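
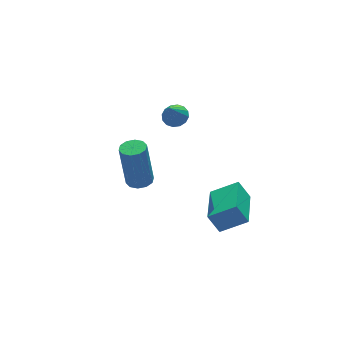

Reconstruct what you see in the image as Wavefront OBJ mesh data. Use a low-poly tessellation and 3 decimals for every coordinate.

v 1.37 4.002 -1.315
v 1.825 3.586 -1.253
v 0.85 3.598 -0.205
v 1.933 3.85 -1.107
v 1.891 4.154 -1.015
v 1.709 4.418 -1.004
v 1.436 4.571 -1.077
v 1.145 4.571 -1.213
v 0.914 4.419 -1.376
v 0.806 4.155 -1.523
v 0.848 3.85 -1.614
v 1.031 3.586 -1.625
v 1.304 3.433 -1.553
v 1.594 3.433 -1.417
v -0.107 -1.657 -2.88
v 0.977 -2.201 -2.18
v 0.974 0.065 -3.216
v 2.058 -0.479 -2.516
v 0.262 -2.061 -3.764
v 1.346 -2.605 -3.064
v 1.343 -0.339 -4.1
v 2.427 -0.883 -3.4
v -2.091 0.676 -1.457
v -1.524 0.871 -1.442
v -1.681 1.159 0.673
v -2.249 0.964 0.657
v -1.744 1.164 -1.498
v -1.902 1.452 0.617
v -2.097 1.27 -1.539
v -2.255 1.559 0.576
v -2.448 1.15 -1.548
v -2.605 1.438 0.566
v -2.662 0.848 -1.523
v -2.82 1.137 0.591
v -2.659 0.481 -1.473
v -2.816 0.769 0.642
v -2.438 0.188 -1.417
v -2.596 0.476 0.698
v -2.085 0.081 -1.376
v -2.243 0.37 0.739
v -1.735 0.202 -1.366
v -1.892 0.49 0.748
v -1.52 0.503 -1.391
v -1.678 0.792 0.723
f 2 1 4
f 2 4 3
f 4 1 5
f 4 5 3
f 5 1 6
f 5 6 3
f 6 1 7
f 6 7 3
f 7 1 8
f 7 8 3
f 8 1 9
f 8 9 3
f 9 1 10
f 9 10 3
f 10 1 11
f 10 11 3
f 11 1 12
f 11 12 3
f 12 1 13
f 12 13 3
f 13 1 14
f 13 14 3
f 14 1 2
f 14 2 3
f 16 18 15
f 19 16 15
f 15 18 17
f 17 19 15
f 16 22 18
f 20 16 19
f 20 22 16
f 18 22 17
f 21 19 17
f 17 22 21
f 21 20 19
f 22 20 21
f 24 23 27
f 24 27 25
f 25 27 28
f 25 28 26
f 27 23 29
f 27 29 28
f 28 29 30
f 28 30 26
f 29 23 31
f 29 31 30
f 30 31 32
f 30 32 26
f 31 23 33
f 31 33 32
f 32 33 34
f 32 34 26
f 33 23 35
f 33 35 34
f 34 35 36
f 34 36 26
f 35 23 37
f 35 37 36
f 36 37 38
f 36 38 26
f 37 23 39
f 37 39 38
f 38 39 40
f 38 40 26
f 39 23 41
f 39 41 40
f 40 41 42
f 40 42 26
f 41 23 43
f 41 43 42
f 42 43 44
f 42 44 26
f 43 23 24
f 43 24 44
f 44 24 25
f 44 25 26



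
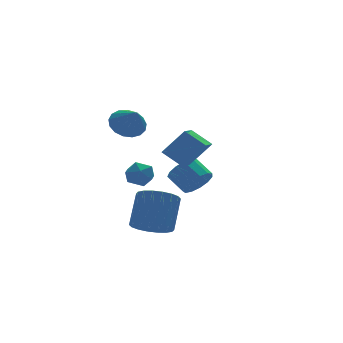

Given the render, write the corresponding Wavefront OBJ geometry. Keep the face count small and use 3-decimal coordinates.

v -2.302 1.259 2.034
v -1.918 0.691 1.436
v -2.238 0.281 3.006
v -1.579 0.894 1.619
v -1.406 1.181 1.897
v -1.438 1.486 2.206
v -1.668 1.739 2.476
v -2.043 1.882 2.645
v -2.478 1.882 2.674
v -2.872 1.74 2.556
v -3.136 1.487 2.319
v -3.209 1.182 2.017
v -3.074 0.895 1.719
v -2.762 0.691 1.493
v -2.345 0.617 1.391
v 1.98 2.94 -2.999
v 2.371 3.511 -3.573
v 1.992 4.452 -2.895
v 1.6 3.88 -2.321
v 1.898 3.442 -3.741
v 1.519 4.382 -3.064
v 1.451 3.212 -3.674
v 1.071 4.153 -2.996
v 1.171 2.897 -3.392
v 0.792 3.838 -2.714
v 1.149 2.595 -2.985
v 0.769 3.536 -2.308
v 1.39 2.402 -2.583
v 1.01 3.343 -1.905
v 1.818 2.38 -2.313
v 1.439 3.321 -1.635
v 2.298 2.536 -2.26
v 1.918 3.477 -1.582
v 2.677 2.82 -2.442
v 2.297 3.761 -1.764
v 2.834 3.142 -2.801
v 2.455 4.082 -2.123
v 2.72 3.399 -3.222
v 2.341 4.34 -2.545
v -1.879 -0.462 -3.939
v -1.345 0.126 -4.595
v -0.588 1.09 -3.117
v -1.121 0.502 -2.461
v -1.737 0.358 -4.546
v -0.98 1.322 -3.068
v -2.157 0.428 -4.376
v -1.4 1.392 -2.898
v -2.522 0.322 -4.12
v -1.765 1.285 -2.642
v -2.76 0.06 -3.828
v -2.002 1.024 -2.35
v -2.823 -0.305 -3.558
v -2.065 0.659 -2.08
v -2.698 -0.701 -3.363
v -1.941 0.263 -1.885
v -2.412 -1.05 -3.283
v -1.655 -0.086 -1.805
v -2.02 -1.282 -3.332
v -1.263 -0.318 -1.854
v -1.6 -1.352 -3.502
v -0.843 -0.388 -2.024
v -1.235 -1.245 -3.758
v -0.478 -0.282 -2.28
v -0.998 -0.984 -4.05
v -0.24 -0.02 -2.572
v -0.935 -0.619 -4.32
v -0.177 0.345 -2.842
v -1.059 -0.223 -4.515
v -0.302 0.741 -3.037
v -1.477 -2.964 0.689
v -2.144 -2.225 1.394
v -0.543 -1.646 0.191
v -1.21 -0.907 0.896
v -0.49 -3.213 1.884
v -1.157 -2.474 2.589
v 0.444 -1.895 1.386
v -0.223 -1.156 2.091
v -2.466 0.895 -0.67
v -1.948 0.804 -1.244
v -2.352 -0.324 -0.376
v -1.834 -0.415 -0.95
v -1.648 0.003 -0.321
v -1.718 0.757 -0.503
v -2.582 -0.277 -1.117
v -2.652 0.477 -1.299
v -2.02 0.08 -1.521
v -1.443 0.253 -1.028
v -2.857 0.227 -0.592
v -2.28 0.4 -0.099
f 2 1 4
f 2 4 3
f 4 1 5
f 4 5 3
f 5 1 6
f 5 6 3
f 6 1 7
f 6 7 3
f 7 1 8
f 7 8 3
f 8 1 9
f 8 9 3
f 9 1 10
f 9 10 3
f 10 1 11
f 10 11 3
f 11 1 12
f 11 12 3
f 12 1 13
f 12 13 3
f 13 1 14
f 13 14 3
f 14 1 15
f 14 15 3
f 15 1 2
f 15 2 3
f 17 16 20
f 17 20 18
f 18 20 21
f 18 21 19
f 20 16 22
f 20 22 21
f 21 22 23
f 21 23 19
f 22 16 24
f 22 24 23
f 23 24 25
f 23 25 19
f 24 16 26
f 24 26 25
f 25 26 27
f 25 27 19
f 26 16 28
f 26 28 27
f 27 28 29
f 27 29 19
f 28 16 30
f 28 30 29
f 29 30 31
f 29 31 19
f 30 16 32
f 30 32 31
f 31 32 33
f 31 33 19
f 32 16 34
f 32 34 33
f 33 34 35
f 33 35 19
f 34 16 36
f 34 36 35
f 35 36 37
f 35 37 19
f 36 16 38
f 36 38 37
f 37 38 39
f 37 39 19
f 38 16 17
f 38 17 39
f 39 17 18
f 39 18 19
f 41 40 44
f 41 44 42
f 42 44 45
f 42 45 43
f 44 40 46
f 44 46 45
f 45 46 47
f 45 47 43
f 46 40 48
f 46 48 47
f 47 48 49
f 47 49 43
f 48 40 50
f 48 50 49
f 49 50 51
f 49 51 43
f 50 40 52
f 50 52 51
f 51 52 53
f 51 53 43
f 52 40 54
f 52 54 53
f 53 54 55
f 53 55 43
f 54 40 56
f 54 56 55
f 55 56 57
f 55 57 43
f 56 40 58
f 56 58 57
f 57 58 59
f 57 59 43
f 58 40 60
f 58 60 59
f 59 60 61
f 59 61 43
f 60 40 62
f 60 62 61
f 61 62 63
f 61 63 43
f 62 40 64
f 62 64 63
f 63 64 65
f 63 65 43
f 64 40 66
f 64 66 65
f 65 66 67
f 65 67 43
f 66 40 68
f 66 68 67
f 67 68 69
f 67 69 43
f 68 40 41
f 68 41 69
f 69 41 42
f 69 42 43
f 71 73 70
f 74 71 70
f 70 73 72
f 72 74 70
f 71 77 73
f 75 71 74
f 75 77 71
f 73 77 72
f 76 74 72
f 72 77 76
f 76 75 74
f 77 75 76
f 78 89 83
f 78 83 79
f 78 79 85
f 78 85 88
f 78 88 89
f 79 83 87
f 83 89 82
f 89 88 80
f 88 85 84
f 85 79 86
f 81 87 82
f 81 82 80
f 81 80 84
f 81 84 86
f 81 86 87
f 82 87 83
f 80 82 89
f 84 80 88
f 86 84 85
f 87 86 79



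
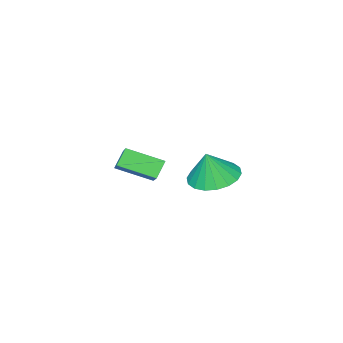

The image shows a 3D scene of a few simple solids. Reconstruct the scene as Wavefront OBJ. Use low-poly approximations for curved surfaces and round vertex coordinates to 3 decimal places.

v 1.249 -1.19 1.731
v 2.158 -2.445 2.325
v 2.099 -0.169 2.587
v 3.008 -1.425 3.181
v 1.832 -1.095 1.039
v 2.741 -2.351 1.633
v 2.682 -0.075 1.895
v 3.591 -1.33 2.489
v 2.665 2.91 3.165
v 3.341 3.696 2.997
v 3.055 2.85 4.455
v 2.952 3.92 3.125
v 2.505 3.944 3.261
v 2.09 3.763 3.378
v 1.789 3.413 3.453
v 1.662 2.964 3.47
v 1.733 2.504 3.427
v 1.989 2.125 3.332
v 2.378 1.901 3.204
v 2.825 1.877 3.068
v 3.24 2.058 2.951
v 3.541 2.408 2.876
v 3.668 2.857 2.859
v 3.597 3.317 2.902
f 2 4 1
f 5 2 1
f 1 4 3
f 3 5 1
f 2 8 4
f 6 2 5
f 6 8 2
f 4 8 3
f 7 5 3
f 3 8 7
f 7 6 5
f 8 6 7
f 10 9 12
f 10 12 11
f 12 9 13
f 12 13 11
f 13 9 14
f 13 14 11
f 14 9 15
f 14 15 11
f 15 9 16
f 15 16 11
f 16 9 17
f 16 17 11
f 17 9 18
f 17 18 11
f 18 9 19
f 18 19 11
f 19 9 20
f 19 20 11
f 20 9 21
f 20 21 11
f 21 9 22
f 21 22 11
f 22 9 23
f 22 23 11
f 23 9 24
f 23 24 11
f 24 9 10
f 24 10 11



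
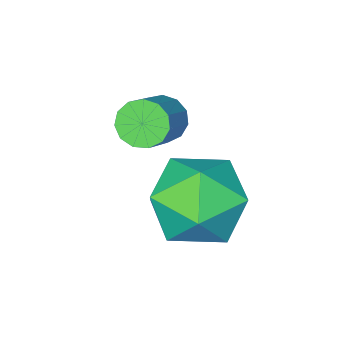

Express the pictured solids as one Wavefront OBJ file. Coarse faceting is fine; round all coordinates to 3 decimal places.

v -1.567 0.417 -2.333
v -0.571 -0.34 -2.298
v -2.509 -0.76 -0.982
v -1.513 -1.517 -0.947
v -1.439 -0.363 -0.469
v -0.857 0.364 -1.304
v -2.223 -1.464 -1.976
v -1.641 -0.737 -2.811
v -0.977 -1.503 -2.077
v -0.492 -0.822 -1.146
v -2.588 -0.278 -2.134
v -2.103 0.403 -1.203
v -2.026 -2.557 -0.651
v -1.59 -2.744 -1.05
v -0.718 -2.209 -0.349
v -1.154 -2.023 0.051
v -1.695 -2.43 -1.159
v -0.824 -1.895 -0.458
v -1.905 -2.156 -1.107
v -1.034 -1.621 -0.406
v -2.154 -2.009 -0.91
v -1.282 -1.474 -0.209
v -2.362 -2.037 -0.63
v -1.49 -1.502 0.071
v -2.463 -2.23 -0.357
v -1.591 -1.695 0.344
v -2.425 -2.527 -0.177
v -1.554 -1.992 0.524
v -2.261 -2.834 -0.148
v -1.389 -2.299 0.553
v -2.022 -3.053 -0.278
v -1.15 -2.518 0.423
v -1.784 -3.115 -0.526
v -0.912 -2.58 0.175
v -1.623 -3 -0.814
v -0.751 -2.465 -0.113
f 1 12 6
f 1 6 2
f 1 2 8
f 1 8 11
f 1 11 12
f 2 6 10
f 6 12 5
f 12 11 3
f 11 8 7
f 8 2 9
f 4 10 5
f 4 5 3
f 4 3 7
f 4 7 9
f 4 9 10
f 5 10 6
f 3 5 12
f 7 3 11
f 9 7 8
f 10 9 2
f 14 13 17
f 14 17 15
f 15 17 18
f 15 18 16
f 17 13 19
f 17 19 18
f 18 19 20
f 18 20 16
f 19 13 21
f 19 21 20
f 20 21 22
f 20 22 16
f 21 13 23
f 21 23 22
f 22 23 24
f 22 24 16
f 23 13 25
f 23 25 24
f 24 25 26
f 24 26 16
f 25 13 27
f 25 27 26
f 26 27 28
f 26 28 16
f 27 13 29
f 27 29 28
f 28 29 30
f 28 30 16
f 29 13 31
f 29 31 30
f 30 31 32
f 30 32 16
f 31 13 33
f 31 33 32
f 32 33 34
f 32 34 16
f 33 13 35
f 33 35 34
f 34 35 36
f 34 36 16
f 35 13 14
f 35 14 36
f 36 14 15
f 36 15 16



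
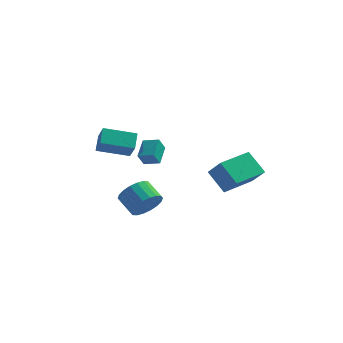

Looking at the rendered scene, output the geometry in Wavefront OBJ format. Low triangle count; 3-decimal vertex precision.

v 2.304 2.083 -4.609
v 3.034 1.503 -3.578
v 1.357 2.725 -3.579
v 2.087 2.145 -2.547
v 3.493 3.715 -4.533
v 4.223 3.135 -3.501
v 2.546 4.357 -3.502
v 3.276 3.777 -2.471
v -0.91 -1.552 -3.887
v -0.406 -1.617 -3.108
v -1.207 -0.932 -2.534
v -1.71 -0.868 -3.313
v -0.249 -1.28 -3.291
v -1.05 -0.595 -2.717
v -0.224 -0.997 -3.593
v -1.025 -0.313 -3.018
v -0.334 -0.824 -3.952
v -1.135 -0.14 -3.378
v -0.558 -0.796 -4.299
v -1.359 -0.111 -3.724
v -0.852 -0.917 -4.564
v -1.653 -0.233 -3.99
v -1.157 -1.164 -4.695
v -1.958 -0.48 -4.121
v -1.413 -1.488 -4.666
v -2.214 -0.803 -4.092
v -1.57 -1.825 -4.483
v -2.371 -1.14 -3.909
v -1.595 -2.107 -4.182
v -2.396 -1.423 -3.607
v -1.485 -2.28 -3.822
v -2.286 -1.596 -3.248
v -1.261 -2.309 -3.476
v -2.062 -1.624 -2.901
v -0.967 -2.187 -3.21
v -1.768 -1.503 -2.636
v -0.662 -1.94 -3.079
v -1.463 -1.256 -2.505
v -1.931 2.548 -3.238
v -2.179 2.197 -2.493
v -1.892 3.682 -2.691
v -2.14 3.331 -1.946
v -1.06 2.409 -3.014
v -1.308 2.058 -2.269
v -1.021 3.543 -2.467
v -1.269 3.192 -1.722
v -4.09 1.116 -1.739
v -4.143 1.96 -1.117
v -2.426 1.539 -2.172
v -2.48 2.383 -1.549
v -3.68 0.457 -0.811
v -3.734 1.301 -0.188
v -2.017 0.88 -1.243
v -2.07 1.724 -0.621
f 2 4 1
f 5 2 1
f 1 4 3
f 3 5 1
f 2 8 4
f 6 2 5
f 6 8 2
f 4 8 3
f 7 5 3
f 3 8 7
f 7 6 5
f 8 6 7
f 10 9 13
f 10 13 11
f 11 13 14
f 11 14 12
f 13 9 15
f 13 15 14
f 14 15 16
f 14 16 12
f 15 9 17
f 15 17 16
f 16 17 18
f 16 18 12
f 17 9 19
f 17 19 18
f 18 19 20
f 18 20 12
f 19 9 21
f 19 21 20
f 20 21 22
f 20 22 12
f 21 9 23
f 21 23 22
f 22 23 24
f 22 24 12
f 23 9 25
f 23 25 24
f 24 25 26
f 24 26 12
f 25 9 27
f 25 27 26
f 26 27 28
f 26 28 12
f 27 9 29
f 27 29 28
f 28 29 30
f 28 30 12
f 29 9 31
f 29 31 30
f 30 31 32
f 30 32 12
f 31 9 33
f 31 33 32
f 32 33 34
f 32 34 12
f 33 9 35
f 33 35 34
f 34 35 36
f 34 36 12
f 35 9 37
f 35 37 36
f 36 37 38
f 36 38 12
f 37 9 10
f 37 10 38
f 38 10 11
f 38 11 12
f 40 42 39
f 43 40 39
f 39 42 41
f 41 43 39
f 40 46 42
f 44 40 43
f 44 46 40
f 42 46 41
f 45 43 41
f 41 46 45
f 45 44 43
f 46 44 45
f 48 50 47
f 51 48 47
f 47 50 49
f 49 51 47
f 48 54 50
f 52 48 51
f 52 54 48
f 50 54 49
f 53 51 49
f 49 54 53
f 53 52 51
f 54 52 53



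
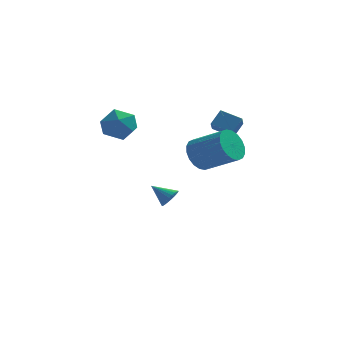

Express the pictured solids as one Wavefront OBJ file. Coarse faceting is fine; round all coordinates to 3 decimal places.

v 3.696 -0.617 1.629
v 3.717 -1.471 2.256
v 2.661 -0.351 2.026
v 2.682 -1.205 2.653
v 4.098 -0.095 2.327
v 4.119 -0.949 2.954
v 3.063 0.171 2.724
v 3.084 -0.683 3.351
v 2.277 -2.388 1.12
v 2.818 -2.012 0.449
v 4.404 -2.615 1.39
v 3.863 -2.992 2.06
v 2.776 -1.698 0.722
v 4.361 -2.301 1.663
v 2.635 -1.52 1.074
v 4.22 -2.124 2.014
v 2.423 -1.515 1.434
v 4.009 -2.118 2.375
v 2.182 -1.682 1.733
v 3.768 -2.286 2.673
v 1.96 -1.99 1.91
v 3.546 -2.593 2.85
v 1.801 -2.376 1.93
v 3.387 -2.979 2.871
v 1.736 -2.765 1.79
v 3.322 -3.368 2.731
v 1.779 -3.079 1.517
v 3.364 -3.682 2.458
v 1.92 -3.256 1.166
v 3.505 -3.86 2.106
v 2.131 -3.262 0.805
v 3.717 -3.865 1.746
v 2.372 -3.094 0.507
v 3.958 -3.698 1.447
v 2.594 -2.787 0.33
v 4.18 -3.39 1.27
v 2.753 -2.401 0.309
v 4.339 -3.004 1.25
v -2.471 -0.058 2.386
v -1.515 0.24 2.582
v -1.905 -1.5 1.818
v -0.949 -1.202 2.014
v -1.591 -1.396 2.783
v -1.94 -0.504 3.134
v -1.48 -0.756 1.266
v -1.829 0.136 1.617
v -0.903 -0.191 1.89
v -0.971 -0.587 2.827
v -2.449 -0.673 1.573
v -2.517 -1.069 2.51
v 0.277 2.887 -4.071
v 0.555 2.655 -3.556
v -0.717 3.213 -3.389
v 0.634 2.887 -3.552
v 0.659 3.12 -3.627
v 0.625 3.317 -3.77
v 0.539 3.449 -3.959
v 0.413 3.495 -4.165
v 0.266 3.448 -4.357
v 0.121 3.316 -4.505
v -0 3.119 -4.587
v -0.079 2.886 -4.591
v -0.104 2.653 -4.515
v -0.07 2.456 -4.372
v 0.016 2.325 -4.183
v 0.142 2.279 -3.978
v 0.289 2.325 -3.786
v 0.434 2.457 -3.638
f 2 4 1
f 5 2 1
f 1 4 3
f 3 5 1
f 2 8 4
f 6 2 5
f 6 8 2
f 4 8 3
f 7 5 3
f 3 8 7
f 7 6 5
f 8 6 7
f 10 9 13
f 10 13 11
f 11 13 14
f 11 14 12
f 13 9 15
f 13 15 14
f 14 15 16
f 14 16 12
f 15 9 17
f 15 17 16
f 16 17 18
f 16 18 12
f 17 9 19
f 17 19 18
f 18 19 20
f 18 20 12
f 19 9 21
f 19 21 20
f 20 21 22
f 20 22 12
f 21 9 23
f 21 23 22
f 22 23 24
f 22 24 12
f 23 9 25
f 23 25 24
f 24 25 26
f 24 26 12
f 25 9 27
f 25 27 26
f 26 27 28
f 26 28 12
f 27 9 29
f 27 29 28
f 28 29 30
f 28 30 12
f 29 9 31
f 29 31 30
f 30 31 32
f 30 32 12
f 31 9 33
f 31 33 32
f 32 33 34
f 32 34 12
f 33 9 35
f 33 35 34
f 34 35 36
f 34 36 12
f 35 9 37
f 35 37 36
f 36 37 38
f 36 38 12
f 37 9 10
f 37 10 38
f 38 10 11
f 38 11 12
f 39 50 44
f 39 44 40
f 39 40 46
f 39 46 49
f 39 49 50
f 40 44 48
f 44 50 43
f 50 49 41
f 49 46 45
f 46 40 47
f 42 48 43
f 42 43 41
f 42 41 45
f 42 45 47
f 42 47 48
f 43 48 44
f 41 43 50
f 45 41 49
f 47 45 46
f 48 47 40
f 52 51 54
f 52 54 53
f 54 51 55
f 54 55 53
f 55 51 56
f 55 56 53
f 56 51 57
f 56 57 53
f 57 51 58
f 57 58 53
f 58 51 59
f 58 59 53
f 59 51 60
f 59 60 53
f 60 51 61
f 60 61 53
f 61 51 62
f 61 62 53
f 62 51 63
f 62 63 53
f 63 51 64
f 63 64 53
f 64 51 65
f 64 65 53
f 65 51 66
f 65 66 53
f 66 51 67
f 66 67 53
f 67 51 68
f 67 68 53
f 68 51 52
f 68 52 53



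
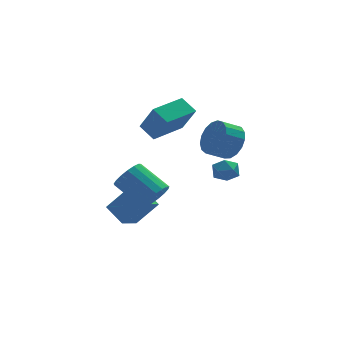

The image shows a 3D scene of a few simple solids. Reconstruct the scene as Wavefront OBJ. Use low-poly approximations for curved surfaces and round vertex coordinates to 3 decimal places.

v -2.288 -1.989 -2.417
v -2.759 -0.985 -1.84
v -3.297 -1.768 -3.626
v -3.769 -0.765 -3.048
v -1.411 -1.235 -3.012
v -1.883 -0.232 -2.434
v -2.421 -1.015 -4.22
v -2.892 -0.011 -3.643
v -2.153 -3.292 -1.234
v -1.578 -2.706 -1.414
v -2.533 -1.481 -0.465
v -3.107 -2.068 -0.286
v -1.842 -2.678 -1.716
v -2.797 -1.453 -0.767
v -2.177 -2.79 -1.907
v -3.132 -1.566 -0.959
v -2.506 -3.018 -1.945
v -3.461 -1.793 -0.996
v -2.755 -3.308 -1.82
v -3.71 -2.084 -0.871
v -2.865 -3.595 -1.56
v -3.82 -2.37 -0.612
v -2.812 -3.813 -1.226
v -3.767 -2.588 -0.278
v -2.608 -3.911 -0.894
v -3.563 -2.686 0.054
v -2.3 -3.867 -0.64
v -3.255 -2.643 0.309
v -1.957 -3.692 -0.522
v -2.912 -2.467 0.427
v -1.66 -3.425 -0.567
v -2.615 -2.201 0.382
v -1.476 -3.128 -0.765
v -2.431 -1.903 0.184
v -1.446 -2.869 -1.07
v -2.401 -1.644 -0.122
v -1.137 2.837 -0.005
v -0.701 2.072 1.448
v 0.586 3.832 0.001
v 1.022 3.067 1.455
v -0.682 2.053 -0.555
v -0.246 1.288 0.899
v 1.041 3.048 -0.548
v 1.477 2.283 0.905
v 1.535 -1.846 -0.264
v 1.901 -2.063 -0.838
v 0.879 -2.797 -0.322
v 1.245 -3.014 -0.896
v 1.561 -3.002 -0.255
v 1.966 -2.414 -0.219
v 0.814 -2.446 -0.941
v 1.219 -1.858 -0.905
v 1.456 -2.434 -1.257
v 1.917 -2.778 -0.833
v 0.863 -2.082 -0.327
v 1.324 -2.426 0.097
v 2.877 1.121 -0.83
v 3.274 1.663 -0.05
v 2.319 1.582 0.491
v 1.923 1.039 -0.29
v 3.077 2.006 -0.345
v 2.123 1.925 0.196
v 2.835 2.147 -0.75
v 1.881 2.065 -0.21
v 2.603 2.052 -1.175
v 1.649 1.971 -0.634
v 2.433 1.744 -1.52
v 1.479 1.662 -0.979
v 2.365 1.293 -1.708
v 1.411 1.212 -1.167
v 2.415 0.802 -1.694
v 1.46 0.721 -1.153
v 2.57 0.385 -1.483
v 1.616 0.304 -0.942
v 2.796 0.136 -1.122
v 1.841 0.055 -0.581
v 3.04 0.113 -0.694
v 2.086 0.032 -0.153
v 3.247 0.32 -0.298
v 2.293 0.239 0.243
v 3.369 0.711 -0.024
v 2.415 0.63 0.517
v 3.379 1.196 0.066
v 2.425 1.115 0.607
f 2 4 1
f 5 2 1
f 1 4 3
f 3 5 1
f 2 8 4
f 6 2 5
f 6 8 2
f 4 8 3
f 7 5 3
f 3 8 7
f 7 6 5
f 8 6 7
f 10 9 13
f 10 13 11
f 11 13 14
f 11 14 12
f 13 9 15
f 13 15 14
f 14 15 16
f 14 16 12
f 15 9 17
f 15 17 16
f 16 17 18
f 16 18 12
f 17 9 19
f 17 19 18
f 18 19 20
f 18 20 12
f 19 9 21
f 19 21 20
f 20 21 22
f 20 22 12
f 21 9 23
f 21 23 22
f 22 23 24
f 22 24 12
f 23 9 25
f 23 25 24
f 24 25 26
f 24 26 12
f 25 9 27
f 25 27 26
f 26 27 28
f 26 28 12
f 27 9 29
f 27 29 28
f 28 29 30
f 28 30 12
f 29 9 31
f 29 31 30
f 30 31 32
f 30 32 12
f 31 9 33
f 31 33 32
f 32 33 34
f 32 34 12
f 33 9 35
f 33 35 34
f 34 35 36
f 34 36 12
f 35 9 10
f 35 10 36
f 36 10 11
f 36 11 12
f 38 40 37
f 41 38 37
f 37 40 39
f 39 41 37
f 38 44 40
f 42 38 41
f 42 44 38
f 40 44 39
f 43 41 39
f 39 44 43
f 43 42 41
f 44 42 43
f 45 56 50
f 45 50 46
f 45 46 52
f 45 52 55
f 45 55 56
f 46 50 54
f 50 56 49
f 56 55 47
f 55 52 51
f 52 46 53
f 48 54 49
f 48 49 47
f 48 47 51
f 48 51 53
f 48 53 54
f 49 54 50
f 47 49 56
f 51 47 55
f 53 51 52
f 54 53 46
f 58 57 61
f 58 61 59
f 59 61 62
f 59 62 60
f 61 57 63
f 61 63 62
f 62 63 64
f 62 64 60
f 63 57 65
f 63 65 64
f 64 65 66
f 64 66 60
f 65 57 67
f 65 67 66
f 66 67 68
f 66 68 60
f 67 57 69
f 67 69 68
f 68 69 70
f 68 70 60
f 69 57 71
f 69 71 70
f 70 71 72
f 70 72 60
f 71 57 73
f 71 73 72
f 72 73 74
f 72 74 60
f 73 57 75
f 73 75 74
f 74 75 76
f 74 76 60
f 75 57 77
f 75 77 76
f 76 77 78
f 76 78 60
f 77 57 79
f 77 79 78
f 78 79 80
f 78 80 60
f 79 57 81
f 79 81 80
f 80 81 82
f 80 82 60
f 81 57 83
f 81 83 82
f 82 83 84
f 82 84 60
f 83 57 58
f 83 58 84
f 84 58 59
f 84 59 60



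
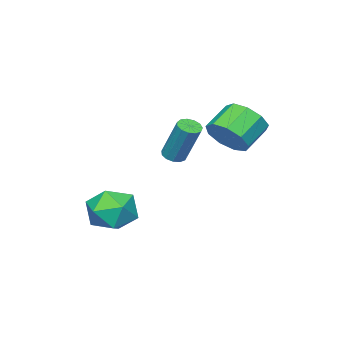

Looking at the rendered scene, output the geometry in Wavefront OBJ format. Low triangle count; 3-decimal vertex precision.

v 2.515 -3.32 0.403
v 3.556 -2.917 0.194
v 2.804 -4.683 -0.794
v 3.845 -4.28 -1.003
v 3.607 -4.744 0.006
v 3.429 -3.901 0.746
v 2.931 -3.699 -1.346
v 2.753 -2.856 -0.606
v 3.813 -3.151 -0.887
v 4.231 -3.796 -0.051
v 2.129 -3.804 -0.549
v 2.547 -4.449 0.287
v 0.611 -2.914 2.044
v 1.07 -3.126 2.112
v 1.227 -2.218 3.865
v 0.769 -2.006 3.796
v 1.116 -2.876 1.979
v 1.273 -1.968 3.731
v 1.001 -2.637 1.866
v 1.159 -1.73 3.618
v 0.763 -2.487 1.809
v 0.92 -1.58 3.562
v 0.477 -2.472 1.827
v 0.634 -1.565 3.58
v 0.233 -2.597 1.914
v 0.39 -1.69 3.667
v 0.11 -2.823 2.042
v 0.267 -1.916 3.795
v 0.145 -3.078 2.17
v 0.303 -2.17 3.923
v 0.329 -3.28 2.259
v 0.486 -2.373 4.011
v 0.603 -3.366 2.279
v 0.76 -2.459 4.031
v 0.879 -3.309 2.224
v 1.036 -2.401 3.977
v -0.399 -1.148 3.066
v 0.132 -1.405 3.861
v -1.01 -1.329 4.649
v -1.541 -1.072 3.854
v 0.13 -0.732 3.792
v -1.012 -0.655 4.58
v -0.12 -0.253 3.383
v -1.262 -0.177 4.172
v -0.5 -0.193 2.826
v -1.643 -0.117 3.615
v -0.833 -0.58 2.381
v -1.976 -0.504 3.17
v -0.963 -1.233 2.257
v -2.105 -1.157 3.045
v -0.829 -1.846 2.511
v -1.971 -1.77 3.299
v -0.493 -2.133 3.024
v -1.636 -2.057 3.813
v -0.114 -1.959 3.558
v -1.256 -1.882 4.346
f 1 12 6
f 1 6 2
f 1 2 8
f 1 8 11
f 1 11 12
f 2 6 10
f 6 12 5
f 12 11 3
f 11 8 7
f 8 2 9
f 4 10 5
f 4 5 3
f 4 3 7
f 4 7 9
f 4 9 10
f 5 10 6
f 3 5 12
f 7 3 11
f 9 7 8
f 10 9 2
f 14 13 17
f 14 17 15
f 15 17 18
f 15 18 16
f 17 13 19
f 17 19 18
f 18 19 20
f 18 20 16
f 19 13 21
f 19 21 20
f 20 21 22
f 20 22 16
f 21 13 23
f 21 23 22
f 22 23 24
f 22 24 16
f 23 13 25
f 23 25 24
f 24 25 26
f 24 26 16
f 25 13 27
f 25 27 26
f 26 27 28
f 26 28 16
f 27 13 29
f 27 29 28
f 28 29 30
f 28 30 16
f 29 13 31
f 29 31 30
f 30 31 32
f 30 32 16
f 31 13 33
f 31 33 32
f 32 33 34
f 32 34 16
f 33 13 35
f 33 35 34
f 34 35 36
f 34 36 16
f 35 13 14
f 35 14 36
f 36 14 15
f 36 15 16
f 38 37 41
f 38 41 39
f 39 41 42
f 39 42 40
f 41 37 43
f 41 43 42
f 42 43 44
f 42 44 40
f 43 37 45
f 43 45 44
f 44 45 46
f 44 46 40
f 45 37 47
f 45 47 46
f 46 47 48
f 46 48 40
f 47 37 49
f 47 49 48
f 48 49 50
f 48 50 40
f 49 37 51
f 49 51 50
f 50 51 52
f 50 52 40
f 51 37 53
f 51 53 52
f 52 53 54
f 52 54 40
f 53 37 55
f 53 55 54
f 54 55 56
f 54 56 40
f 55 37 38
f 55 38 56
f 56 38 39
f 56 39 40



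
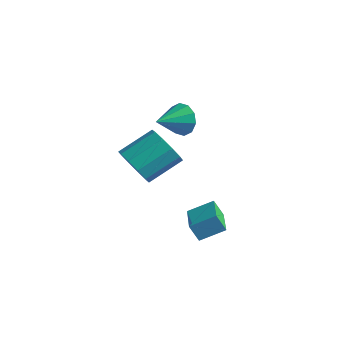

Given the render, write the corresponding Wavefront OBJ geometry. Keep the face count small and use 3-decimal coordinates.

v -0.613 -0.115 -1.201
v 0.126 -0.006 -1.789
v 0.591 1.383 -0.947
v -0.147 1.275 -0.359
v -0.331 0.285 -2.016
v 0.134 1.674 -1.174
v -0.896 0.423 -1.931
v -0.43 1.812 -1.09
v -1.352 0.356 -1.568
v -0.886 1.745 -0.726
v -1.526 0.109 -1.065
v -1.06 1.498 -0.223
v -1.351 -0.223 -0.613
v -0.886 1.166 0.229
v -0.894 -0.514 -0.386
v -0.429 0.875 0.456
v -0.33 -0.652 -0.47
v 0.136 0.737 0.371
v 0.126 -0.585 -0.834
v 0.592 0.804 0.008
v 0.3 -0.338 -1.337
v 0.766 1.051 -0.495
v 0.94 0.969 1.734
v 1.29 0.74 1.076
v 0.84 -0.309 2.126
v 1.631 0.815 1.408
v 1.709 0.949 1.865
v 1.492 1.09 2.271
v 1.065 1.185 2.473
v 0.59 1.198 2.393
v 0.248 1.123 2.061
v 0.171 0.989 1.604
v 0.387 0.848 1.197
v 0.815 0.752 0.996
v 2.931 -0.095 -3.688
v 2.585 -0.288 -2.959
v 1.758 0.988 -3.959
v 1.412 0.796 -3.23
v 3.568 0.724 -3.17
v 3.222 0.532 -2.441
v 2.395 1.808 -3.441
v 2.049 1.615 -2.712
f 2 1 5
f 2 5 3
f 3 5 6
f 3 6 4
f 5 1 7
f 5 7 6
f 6 7 8
f 6 8 4
f 7 1 9
f 7 9 8
f 8 9 10
f 8 10 4
f 9 1 11
f 9 11 10
f 10 11 12
f 10 12 4
f 11 1 13
f 11 13 12
f 12 13 14
f 12 14 4
f 13 1 15
f 13 15 14
f 14 15 16
f 14 16 4
f 15 1 17
f 15 17 16
f 16 17 18
f 16 18 4
f 17 1 19
f 17 19 18
f 18 19 20
f 18 20 4
f 19 1 21
f 19 21 20
f 20 21 22
f 20 22 4
f 21 1 2
f 21 2 22
f 22 2 3
f 22 3 4
f 24 23 26
f 24 26 25
f 26 23 27
f 26 27 25
f 27 23 28
f 27 28 25
f 28 23 29
f 28 29 25
f 29 23 30
f 29 30 25
f 30 23 31
f 30 31 25
f 31 23 32
f 31 32 25
f 32 23 33
f 32 33 25
f 33 23 34
f 33 34 25
f 34 23 24
f 34 24 25
f 36 38 35
f 39 36 35
f 35 38 37
f 37 39 35
f 36 42 38
f 40 36 39
f 40 42 36
f 38 42 37
f 41 39 37
f 37 42 41
f 41 40 39
f 42 40 41



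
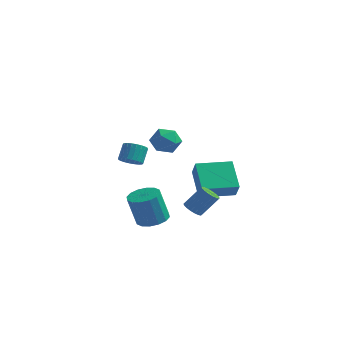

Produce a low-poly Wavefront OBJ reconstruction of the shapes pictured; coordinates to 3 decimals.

v 0.625 -0.327 1.121
v 1.355 -0.106 0.615
v 1.425 -1.354 1.825
v 2.155 -1.133 1.319
v 1.836 -0.545 1.944
v 1.342 0.089 1.508
v 1.438 -1.549 0.932
v 0.944 -0.915 0.496
v 1.857 -0.862 0.498
v 2.103 -0.241 1.124
v 0.677 -1.219 1.316
v 0.923 -0.598 1.942
v -0.687 -0.707 -0.711
v -0.034 -0.838 -0.57
v -0.081 -0.164 0.272
v -0.733 -0.033 0.131
v -0.011 -0.631 -0.734
v -0.058 0.043 0.108
v -0.091 -0.436 -0.895
v -0.138 0.239 -0.053
v -0.261 -0.282 -1.028
v -0.308 0.393 -0.186
v -0.496 -0.192 -1.113
v -0.543 0.482 -0.27
v -0.76 -0.181 -1.136
v -0.807 0.493 -0.294
v -1.013 -0.251 -1.095
v -1.06 0.424 -0.253
v -1.216 -0.389 -0.995
v -1.263 0.285 -0.153
v -1.339 -0.576 -0.852
v -1.386 0.098 -0.01
v -1.362 -0.783 -0.688
v -1.409 -0.109 0.154
v -1.282 -0.979 -0.527
v -1.329 -0.304 0.315
v -1.112 -1.133 -0.394
v -1.159 -0.458 0.448
v -0.877 -1.222 -0.31
v -0.924 -0.548 0.533
v -0.613 -1.233 -0.286
v -0.66 -0.559 0.556
v -0.36 -1.164 -0.327
v -0.407 -0.489 0.515
v -0.157 -1.025 -0.427
v -0.204 -0.351 0.415
v 1.581 2.89 -4.481
v 0.567 4.179 -3.284
v 3.199 4.197 -4.517
v 2.185 5.485 -3.32
v 2.035 2.355 -3.52
v 1.021 3.643 -2.323
v 3.653 3.661 -3.556
v 2.639 4.95 -2.359
v 1.377 -2.216 -3.861
v 2.247 -2.447 -3.723
v 1.872 -2.775 -1.92
v 1.003 -2.544 -2.059
v 2.229 -1.983 -3.642
v 1.854 -2.312 -1.839
v 1.984 -1.582 -3.62
v 1.609 -1.91 -1.817
v 1.576 -1.35 -3.662
v 1.201 -1.679 -1.86
v 1.115 -1.351 -3.758
v 0.74 -1.679 -1.956
v 0.724 -1.583 -3.882
v 0.349 -1.911 -2.079
v 0.508 -1.985 -4
v 0.133 -2.313 -2.197
v 0.526 -2.448 -4.081
v 0.151 -2.777 -2.278
v 0.771 -2.85 -4.103
v 0.396 -3.178 -2.3
v 1.179 -3.081 -4.06
v 0.804 -3.41 -2.258
v 1.64 -3.081 -3.964
v 1.265 -3.409 -2.162
v 2.031 -2.849 -3.841
v 1.656 -3.177 -2.038
v 2.063 1.122 -4.508
v 2.367 1.501 -4.893
v 3.141 2.077 -3.718
v 2.837 1.698 -3.332
v 2.146 1.651 -4.821
v 2.92 2.226 -3.646
v 1.909 1.695 -4.687
v 2.683 2.271 -3.512
v 1.703 1.627 -4.517
v 2.477 2.202 -3.342
v 1.568 1.458 -4.346
v 2.341 2.034 -3.171
v 1.531 1.223 -4.206
v 2.304 1.798 -3.031
v 1.599 0.968 -4.126
v 2.373 1.543 -2.951
v 1.759 0.743 -4.122
v 2.533 1.319 -2.947
v 1.98 0.594 -4.194
v 2.754 1.169 -3.019
v 2.217 0.549 -4.328
v 2.991 1.125 -3.153
v 2.423 0.618 -4.498
v 3.197 1.193 -3.323
v 2.559 0.786 -4.669
v 3.332 1.362 -3.494
v 2.596 1.022 -4.809
v 3.369 1.597 -3.634
v 2.527 1.277 -4.889
v 3.301 1.852 -3.714
f 1 12 6
f 1 6 2
f 1 2 8
f 1 8 11
f 1 11 12
f 2 6 10
f 6 12 5
f 12 11 3
f 11 8 7
f 8 2 9
f 4 10 5
f 4 5 3
f 4 3 7
f 4 7 9
f 4 9 10
f 5 10 6
f 3 5 12
f 7 3 11
f 9 7 8
f 10 9 2
f 14 13 17
f 14 17 15
f 15 17 18
f 15 18 16
f 17 13 19
f 17 19 18
f 18 19 20
f 18 20 16
f 19 13 21
f 19 21 20
f 20 21 22
f 20 22 16
f 21 13 23
f 21 23 22
f 22 23 24
f 22 24 16
f 23 13 25
f 23 25 24
f 24 25 26
f 24 26 16
f 25 13 27
f 25 27 26
f 26 27 28
f 26 28 16
f 27 13 29
f 27 29 28
f 28 29 30
f 28 30 16
f 29 13 31
f 29 31 30
f 30 31 32
f 30 32 16
f 31 13 33
f 31 33 32
f 32 33 34
f 32 34 16
f 33 13 35
f 33 35 34
f 34 35 36
f 34 36 16
f 35 13 37
f 35 37 36
f 36 37 38
f 36 38 16
f 37 13 39
f 37 39 38
f 38 39 40
f 38 40 16
f 39 13 41
f 39 41 40
f 40 41 42
f 40 42 16
f 41 13 43
f 41 43 42
f 42 43 44
f 42 44 16
f 43 13 45
f 43 45 44
f 44 45 46
f 44 46 16
f 45 13 14
f 45 14 46
f 46 14 15
f 46 15 16
f 48 50 47
f 51 48 47
f 47 50 49
f 49 51 47
f 48 54 50
f 52 48 51
f 52 54 48
f 50 54 49
f 53 51 49
f 49 54 53
f 53 52 51
f 54 52 53
f 56 55 59
f 56 59 57
f 57 59 60
f 57 60 58
f 59 55 61
f 59 61 60
f 60 61 62
f 60 62 58
f 61 55 63
f 61 63 62
f 62 63 64
f 62 64 58
f 63 55 65
f 63 65 64
f 64 65 66
f 64 66 58
f 65 55 67
f 65 67 66
f 66 67 68
f 66 68 58
f 67 55 69
f 67 69 68
f 68 69 70
f 68 70 58
f 69 55 71
f 69 71 70
f 70 71 72
f 70 72 58
f 71 55 73
f 71 73 72
f 72 73 74
f 72 74 58
f 73 55 75
f 73 75 74
f 74 75 76
f 74 76 58
f 75 55 77
f 75 77 76
f 76 77 78
f 76 78 58
f 77 55 79
f 77 79 78
f 78 79 80
f 78 80 58
f 79 55 56
f 79 56 80
f 80 56 57
f 80 57 58
f 82 81 85
f 82 85 83
f 83 85 86
f 83 86 84
f 85 81 87
f 85 87 86
f 86 87 88
f 86 88 84
f 87 81 89
f 87 89 88
f 88 89 90
f 88 90 84
f 89 81 91
f 89 91 90
f 90 91 92
f 90 92 84
f 91 81 93
f 91 93 92
f 92 93 94
f 92 94 84
f 93 81 95
f 93 95 94
f 94 95 96
f 94 96 84
f 95 81 97
f 95 97 96
f 96 97 98
f 96 98 84
f 97 81 99
f 97 99 98
f 98 99 100
f 98 100 84
f 99 81 101
f 99 101 100
f 100 101 102
f 100 102 84
f 101 81 103
f 101 103 102
f 102 103 104
f 102 104 84
f 103 81 105
f 103 105 104
f 104 105 106
f 104 106 84
f 105 81 107
f 105 107 106
f 106 107 108
f 106 108 84
f 107 81 109
f 107 109 108
f 108 109 110
f 108 110 84
f 109 81 82
f 109 82 110
f 110 82 83
f 110 83 84



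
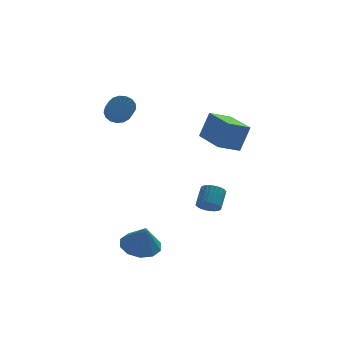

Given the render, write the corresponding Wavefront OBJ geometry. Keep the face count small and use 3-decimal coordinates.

v -1.648 3.989 2.196
v -1.376 4.391 2.755
v -1.3 3.053 3.682
v -1.572 2.651 3.124
v -1.726 4.405 2.803
v -1.651 3.067 3.731
v -2.059 4.324 2.713
v -1.983 2.985 3.64
v -2.297 4.166 2.504
v -2.222 2.827 3.431
v -2.387 3.967 2.225
v -2.311 2.629 3.152
v -2.307 3.774 1.939
v -2.232 2.435 2.866
v -2.077 3.63 1.712
v -2.001 2.291 2.639
v -1.748 3.568 1.596
v -1.672 2.229 2.523
v -1.396 3.603 1.618
v -1.32 2.264 2.545
v -1.102 3.726 1.772
v -1.026 2.388 2.699
v -0.933 3.91 2.023
v -0.857 2.571 2.951
v -0.928 4.112 2.314
v -0.852 2.773 3.242
v -1.088 4.285 2.578
v -1.012 2.947 3.505
v 2.529 -2.977 2.509
v 3.058 -2.757 3.949
v 1.893 -0.987 2.439
v 2.422 -0.768 3.879
v 3.658 -2.632 2.041
v 4.187 -2.413 3.481
v 3.022 -0.643 1.971
v 3.551 -0.423 3.411
v 2.414 -0.709 -2.648
v 2.76 -1.154 -2.304
v 3.132 -0.295 -1.568
v 2.786 0.149 -1.912
v 2.934 -1.079 -2.479
v 3.306 -0.221 -1.743
v 3.029 -0.948 -2.679
v 3.4 -0.09 -1.944
v 3.03 -0.781 -2.875
v 3.401 0.078 -2.14
v 2.937 -0.603 -3.036
v 3.309 0.256 -2.301
v 2.765 -0.441 -3.138
v 3.136 0.418 -2.403
v 2.539 -0.32 -3.166
v 2.911 0.539 -2.43
v 2.294 -0.258 -3.114
v 2.666 0.601 -2.379
v 2.068 -0.265 -2.992
v 2.44 0.594 -2.256
v 1.894 -0.339 -2.817
v 2.266 0.519 -2.081
v 1.8 -0.47 -2.616
v 2.171 0.388 -1.881
v 1.799 -0.638 -2.42
v 2.17 0.221 -1.685
v 1.891 -0.816 -2.259
v 2.263 0.043 -1.524
v 2.064 -0.978 -2.157
v 2.435 -0.119 -1.422
v 2.289 -1.099 -2.13
v 2.661 -0.24 -1.394
v 2.534 -1.161 -2.181
v 2.906 -0.302 -1.446
v -1.237 -2.995 -3.961
v -0.533 -2.238 -3.774
v -1.023 -3.545 -2.539
v -1.118 -2.016 -3.601
v -1.748 -2.168 -3.565
v -2.183 -2.636 -3.68
v -2.256 -3.241 -3.903
v -1.94 -3.752 -4.148
v -1.356 -3.974 -4.322
v -0.726 -3.822 -4.358
v -0.291 -3.354 -4.242
v -0.218 -2.749 -4.019
f 2 1 5
f 2 5 3
f 3 5 6
f 3 6 4
f 5 1 7
f 5 7 6
f 6 7 8
f 6 8 4
f 7 1 9
f 7 9 8
f 8 9 10
f 8 10 4
f 9 1 11
f 9 11 10
f 10 11 12
f 10 12 4
f 11 1 13
f 11 13 12
f 12 13 14
f 12 14 4
f 13 1 15
f 13 15 14
f 14 15 16
f 14 16 4
f 15 1 17
f 15 17 16
f 16 17 18
f 16 18 4
f 17 1 19
f 17 19 18
f 18 19 20
f 18 20 4
f 19 1 21
f 19 21 20
f 20 21 22
f 20 22 4
f 21 1 23
f 21 23 22
f 22 23 24
f 22 24 4
f 23 1 25
f 23 25 24
f 24 25 26
f 24 26 4
f 25 1 27
f 25 27 26
f 26 27 28
f 26 28 4
f 27 1 2
f 27 2 28
f 28 2 3
f 28 3 4
f 30 32 29
f 33 30 29
f 29 32 31
f 31 33 29
f 30 36 32
f 34 30 33
f 34 36 30
f 32 36 31
f 35 33 31
f 31 36 35
f 35 34 33
f 36 34 35
f 38 37 41
f 38 41 39
f 39 41 42
f 39 42 40
f 41 37 43
f 41 43 42
f 42 43 44
f 42 44 40
f 43 37 45
f 43 45 44
f 44 45 46
f 44 46 40
f 45 37 47
f 45 47 46
f 46 47 48
f 46 48 40
f 47 37 49
f 47 49 48
f 48 49 50
f 48 50 40
f 49 37 51
f 49 51 50
f 50 51 52
f 50 52 40
f 51 37 53
f 51 53 52
f 52 53 54
f 52 54 40
f 53 37 55
f 53 55 54
f 54 55 56
f 54 56 40
f 55 37 57
f 55 57 56
f 56 57 58
f 56 58 40
f 57 37 59
f 57 59 58
f 58 59 60
f 58 60 40
f 59 37 61
f 59 61 60
f 60 61 62
f 60 62 40
f 61 37 63
f 61 63 62
f 62 63 64
f 62 64 40
f 63 37 65
f 63 65 64
f 64 65 66
f 64 66 40
f 65 37 67
f 65 67 66
f 66 67 68
f 66 68 40
f 67 37 69
f 67 69 68
f 68 69 70
f 68 70 40
f 69 37 38
f 69 38 70
f 70 38 39
f 70 39 40
f 72 71 74
f 72 74 73
f 74 71 75
f 74 75 73
f 75 71 76
f 75 76 73
f 76 71 77
f 76 77 73
f 77 71 78
f 77 78 73
f 78 71 79
f 78 79 73
f 79 71 80
f 79 80 73
f 80 71 81
f 80 81 73
f 81 71 82
f 81 82 73
f 82 71 72
f 82 72 73



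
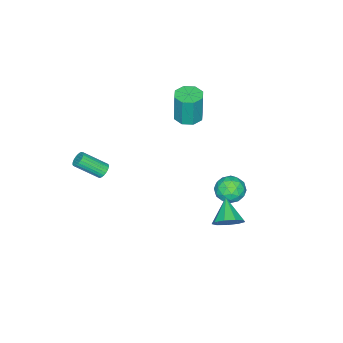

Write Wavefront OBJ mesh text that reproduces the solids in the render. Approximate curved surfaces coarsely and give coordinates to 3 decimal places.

v 2.74 -3.183 1.119
v 3.192 -3.079 0.906
v 3.951 -4.232 1.948
v 3.5 -4.337 2.161
v 3.187 -2.947 1.055
v 3.947 -4.1 2.097
v 3.115 -2.851 1.214
v 3.875 -4.004 2.256
v 2.986 -2.806 1.358
v 3.745 -3.959 2.4
v 2.819 -2.818 1.466
v 3.579 -3.971 2.508
v 2.64 -2.886 1.521
v 3.4 -4.039 2.563
v 2.477 -2.999 1.515
v 3.236 -4.152 2.557
v 2.353 -3.14 1.449
v 3.113 -4.294 2.491
v 2.289 -3.288 1.332
v 3.048 -4.441 2.374
v 2.293 -3.42 1.183
v 3.053 -4.573 2.225
v 2.365 -3.516 1.024
v 3.125 -4.669 2.066
v 2.495 -3.561 0.88
v 3.254 -4.714 1.922
v 2.661 -3.549 0.772
v 3.421 -4.702 1.814
v 2.84 -3.481 0.717
v 3.6 -4.634 1.759
v 3.004 -3.368 0.723
v 3.763 -4.521 1.765
v 3.127 -3.226 0.789
v 3.887 -4.38 1.831
v -2.466 2.449 -0.957
v -1.562 2.463 -1.302
v -2.878 1.437 -2.078
v -1.974 1.451 -2.423
v -2.159 1.04 -1.566
v -1.905 1.666 -0.874
v -2.535 2.234 -2.506
v -2.281 2.86 -1.814
v -1.605 2.33 -2.259
v -1.373 1.592 -1.678
v -3.067 2.308 -1.702
v -2.835 1.57 -1.121
v -1.978 2.545 -1.031
v -2.462 1.355 -2.349
v -2.571 1.114 -1.846
v -2.04 1.122 -2.048
v -2.179 2.076 -0.78
v -1.648 2.084 -0.982
v -1.999 1.248 -1.138
v -2.792 1.816 -2.398
v -2.261 1.824 -2.6
v -2.4 2.778 -1.332
v -1.869 2.786 -1.534
v -2.441 2.652 -2.242
v -1.472 2.475 -1.796
v -1.714 1.88 -2.455
v -2.044 2.34 -2.504
v -1.894 2.708 -2.097
v -1.335 2.041 -1.455
v -1.577 1.446 -2.114
v -1.686 1.205 -1.61
v -1.537 1.573 -1.203
v -1.36 1.963 -2.018
v -2.863 2.454 -1.266
v -3.105 1.859 -1.925
v -2.903 2.327 -2.177
v -2.754 2.695 -1.77
v -2.726 2.02 -0.925
v -2.968 1.425 -1.584
v -2.546 1.192 -1.283
v -2.396 1.56 -0.876
v -3.08 1.937 -1.362
v -2.721 -1.28 2.911
v -2.224 -0.591 2.875
v -2.163 -0.531 4.893
v -2.659 -1.22 4.929
v -2.857 -0.441 2.89
v -2.796 -0.381 4.908
v -3.41 -0.783 2.917
v -3.349 -0.722 4.935
v -3.559 -1.416 2.94
v -3.498 -1.355 4.959
v -3.217 -1.969 2.947
v -3.156 -1.909 4.965
v -2.584 -2.119 2.932
v -2.523 -2.059 4.95
v -2.031 -1.778 2.905
v -1.97 -1.717 4.923
v -1.882 -1.145 2.881
v -1.821 -1.084 4.9
v 0.691 3.77 -1.296
v 1.417 3.332 -0.913
v -0.331 2.89 -0.364
v 1.275 3.853 -0.577
v 0.86 4.335 -0.576
v 0.366 4.553 -0.913
v 0.024 4.405 -1.429
v -0.005 3.959 -1.882
v 0.291 3.426 -2.061
v 0.775 3.053 -1.882
v 1.219 3.017 -1.429
f 2 1 5
f 2 5 3
f 3 5 6
f 3 6 4
f 5 1 7
f 5 7 6
f 6 7 8
f 6 8 4
f 7 1 9
f 7 9 8
f 8 9 10
f 8 10 4
f 9 1 11
f 9 11 10
f 10 11 12
f 10 12 4
f 11 1 13
f 11 13 12
f 12 13 14
f 12 14 4
f 13 1 15
f 13 15 14
f 14 15 16
f 14 16 4
f 15 1 17
f 15 17 16
f 16 17 18
f 16 18 4
f 17 1 19
f 17 19 18
f 18 19 20
f 18 20 4
f 19 1 21
f 19 21 20
f 20 21 22
f 20 22 4
f 21 1 23
f 21 23 22
f 22 23 24
f 22 24 4
f 23 1 25
f 23 25 24
f 24 25 26
f 24 26 4
f 25 1 27
f 25 27 26
f 26 27 28
f 26 28 4
f 27 1 29
f 27 29 28
f 28 29 30
f 28 30 4
f 29 1 31
f 29 31 30
f 30 31 32
f 30 32 4
f 31 1 33
f 31 33 32
f 32 33 34
f 32 34 4
f 33 1 2
f 33 2 34
f 34 2 3
f 34 3 4
f 35 72 51
f 72 46 75
f 51 75 40
f 72 75 51
f 35 51 47
f 51 40 52
f 47 52 36
f 51 52 47
f 35 47 56
f 47 36 57
f 56 57 42
f 47 57 56
f 35 56 68
f 56 42 71
f 68 71 45
f 56 71 68
f 35 68 72
f 68 45 76
f 72 76 46
f 68 76 72
f 36 52 63
f 52 40 66
f 63 66 44
f 52 66 63
f 40 75 53
f 75 46 74
f 53 74 39
f 75 74 53
f 46 76 73
f 76 45 69
f 73 69 37
f 76 69 73
f 45 71 70
f 71 42 58
f 70 58 41
f 71 58 70
f 42 57 62
f 57 36 59
f 62 59 43
f 57 59 62
f 38 64 50
f 64 44 65
f 50 65 39
f 64 65 50
f 38 50 48
f 50 39 49
f 48 49 37
f 50 49 48
f 38 48 55
f 48 37 54
f 55 54 41
f 48 54 55
f 38 55 60
f 55 41 61
f 60 61 43
f 55 61 60
f 38 60 64
f 60 43 67
f 64 67 44
f 60 67 64
f 39 65 53
f 65 44 66
f 53 66 40
f 65 66 53
f 37 49 73
f 49 39 74
f 73 74 46
f 49 74 73
f 41 54 70
f 54 37 69
f 70 69 45
f 54 69 70
f 43 61 62
f 61 41 58
f 62 58 42
f 61 58 62
f 44 67 63
f 67 43 59
f 63 59 36
f 67 59 63
f 78 77 81
f 78 81 79
f 79 81 82
f 79 82 80
f 81 77 83
f 81 83 82
f 82 83 84
f 82 84 80
f 83 77 85
f 83 85 84
f 84 85 86
f 84 86 80
f 85 77 87
f 85 87 86
f 86 87 88
f 86 88 80
f 87 77 89
f 87 89 88
f 88 89 90
f 88 90 80
f 89 77 91
f 89 91 90
f 90 91 92
f 90 92 80
f 91 77 93
f 91 93 92
f 92 93 94
f 92 94 80
f 93 77 78
f 93 78 94
f 94 78 79
f 94 79 80
f 96 95 98
f 96 98 97
f 98 95 99
f 98 99 97
f 99 95 100
f 99 100 97
f 100 95 101
f 100 101 97
f 101 95 102
f 101 102 97
f 102 95 103
f 102 103 97
f 103 95 104
f 103 104 97
f 104 95 105
f 104 105 97
f 105 95 96
f 105 96 97



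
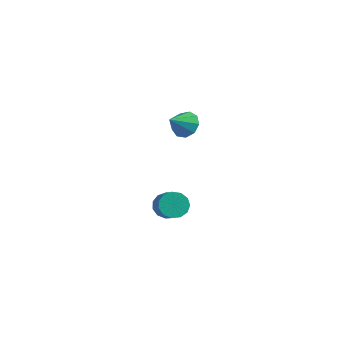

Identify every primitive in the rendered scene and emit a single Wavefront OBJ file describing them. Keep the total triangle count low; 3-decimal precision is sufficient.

v 0.257 -1.766 2.498
v 0.673 -1.418 3.073
v 0.103 -2.774 3.222
v 0.149 -1.299 3.126
v -0.325 -1.399 2.886
v -0.526 -1.67 2.464
v -0.361 -1.987 2.059
v 0.094 -2.2 1.859
v 0.625 -2.21 1.958
v 0.984 -2.013 2.31
v 1.003 -1.7 2.751
v -1.41 -0.973 -4.066
v -0.964 -1.048 -4.714
v -0.164 -1.582 -4.101
v -0.61 -1.507 -3.454
v -0.849 -0.661 -4.527
v -0.049 -1.194 -3.914
v -0.912 -0.373 -4.193
v -0.112 -0.906 -3.58
v -1.134 -0.276 -3.819
v -0.334 -0.809 -3.207
v -1.443 -0.4 -3.524
v -0.643 -0.933 -2.911
v -1.741 -0.706 -3.401
v -0.942 -1.24 -2.788
v -1.935 -1.097 -3.489
v -1.135 -1.631 -2.876
v -1.962 -1.449 -3.76
v -1.162 -1.982 -3.148
v -1.813 -1.65 -4.129
v -1.013 -2.183 -3.516
v -1.537 -1.636 -4.478
v -0.737 -2.169 -3.865
v -1.22 -1.411 -4.696
v -0.42 -1.945 -4.083
f 2 1 4
f 2 4 3
f 4 1 5
f 4 5 3
f 5 1 6
f 5 6 3
f 6 1 7
f 6 7 3
f 7 1 8
f 7 8 3
f 8 1 9
f 8 9 3
f 9 1 10
f 9 10 3
f 10 1 11
f 10 11 3
f 11 1 2
f 11 2 3
f 13 12 16
f 13 16 14
f 14 16 17
f 14 17 15
f 16 12 18
f 16 18 17
f 17 18 19
f 17 19 15
f 18 12 20
f 18 20 19
f 19 20 21
f 19 21 15
f 20 12 22
f 20 22 21
f 21 22 23
f 21 23 15
f 22 12 24
f 22 24 23
f 23 24 25
f 23 25 15
f 24 12 26
f 24 26 25
f 25 26 27
f 25 27 15
f 26 12 28
f 26 28 27
f 27 28 29
f 27 29 15
f 28 12 30
f 28 30 29
f 29 30 31
f 29 31 15
f 30 12 32
f 30 32 31
f 31 32 33
f 31 33 15
f 32 12 34
f 32 34 33
f 33 34 35
f 33 35 15
f 34 12 13
f 34 13 35
f 35 13 14
f 35 14 15



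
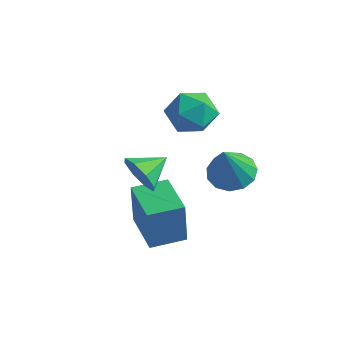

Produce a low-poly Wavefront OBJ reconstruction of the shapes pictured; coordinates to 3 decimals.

v 0.148 2.039 2.375
v 0.897 1.866 1.77
v -0.577 0.734 1.85
v 0.172 0.561 1.245
v 0.293 0.472 2.211
v 0.741 1.278 2.536
v -0.421 1.322 1.084
v 0.027 2.128 1.409
v 0.545 1.423 0.972
v 0.986 0.897 1.669
v -0.666 1.703 1.951
v -0.225 1.177 2.648
v 0.311 -1.854 -1.699
v 0.347 -2.003 0.024
v 0.967 -0.77 -1.619
v 1.002 -0.918 0.104
v 1.758 -2.722 -1.804
v 1.793 -2.87 -0.081
v 2.413 -1.637 -1.724
v 2.449 -1.786 -0.001
v 1.695 1.553 -0.616
v 2.379 2.071 -0.472
v 2.005 0.687 1.036
v 1.99 2.299 -0.28
v 1.507 2.29 -0.194
v 1.084 2.047 -0.243
v 0.856 1.647 -0.409
v 0.893 1.217 -0.642
v 1.186 0.893 -0.866
v 1.64 0.779 -1.011
v 2.112 0.911 -1.03
v 2.452 1.246 -0.918
v 2.551 1.679 -0.71
v 1.459 -2.84 1.716
v 1.969 -2.752 1.118
v 1.741 -1.84 2.104
v 1.417 -2.544 0.984
v 0.89 -2.51 1.279
v 0.696 -2.669 1.829
v 0.949 -2.929 2.313
v 1.501 -3.136 2.447
v 2.028 -3.171 2.152
v 2.222 -3.011 1.602
f 1 12 6
f 1 6 2
f 1 2 8
f 1 8 11
f 1 11 12
f 2 6 10
f 6 12 5
f 12 11 3
f 11 8 7
f 8 2 9
f 4 10 5
f 4 5 3
f 4 3 7
f 4 7 9
f 4 9 10
f 5 10 6
f 3 5 12
f 7 3 11
f 9 7 8
f 10 9 2
f 14 16 13
f 17 14 13
f 13 16 15
f 15 17 13
f 14 20 16
f 18 14 17
f 18 20 14
f 16 20 15
f 19 17 15
f 15 20 19
f 19 18 17
f 20 18 19
f 22 21 24
f 22 24 23
f 24 21 25
f 24 25 23
f 25 21 26
f 25 26 23
f 26 21 27
f 26 27 23
f 27 21 28
f 27 28 23
f 28 21 29
f 28 29 23
f 29 21 30
f 29 30 23
f 30 21 31
f 30 31 23
f 31 21 32
f 31 32 23
f 32 21 33
f 32 33 23
f 33 21 22
f 33 22 23
f 35 34 37
f 35 37 36
f 37 34 38
f 37 38 36
f 38 34 39
f 38 39 36
f 39 34 40
f 39 40 36
f 40 34 41
f 40 41 36
f 41 34 42
f 41 42 36
f 42 34 43
f 42 43 36
f 43 34 35
f 43 35 36



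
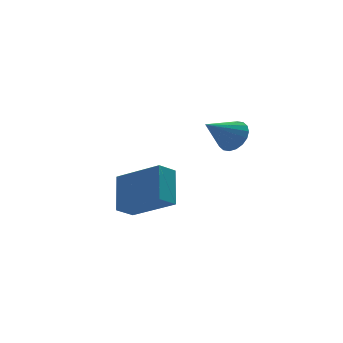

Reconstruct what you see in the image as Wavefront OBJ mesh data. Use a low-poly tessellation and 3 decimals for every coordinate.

v -0.32 3.264 -3.076
v 0.013 4.411 -1.922
v 0.37 3.539 -3.548
v 0.703 4.686 -2.395
v 0.897 1.914 -2.085
v 1.23 3.061 -0.932
v 1.587 2.189 -2.558
v 1.92 3.336 -1.404
v 2.937 -0.072 1.533
v 3.371 -0.269 2.045
v 1.823 -0.408 2.347
v 3.325 0.033 2.106
v 3.201 0.314 2.053
v 3.025 0.519 1.898
v 2.832 0.607 1.67
v 2.659 0.56 1.415
v 2.542 0.388 1.183
v 2.502 0.125 1.02
v 2.549 -0.177 0.959
v 2.672 -0.458 1.012
v 2.848 -0.663 1.168
v 3.041 -0.75 1.396
v 3.214 -0.704 1.651
v 3.332 -0.532 1.882
f 2 4 1
f 5 2 1
f 1 4 3
f 3 5 1
f 2 8 4
f 6 2 5
f 6 8 2
f 4 8 3
f 7 5 3
f 3 8 7
f 7 6 5
f 8 6 7
f 10 9 12
f 10 12 11
f 12 9 13
f 12 13 11
f 13 9 14
f 13 14 11
f 14 9 15
f 14 15 11
f 15 9 16
f 15 16 11
f 16 9 17
f 16 17 11
f 17 9 18
f 17 18 11
f 18 9 19
f 18 19 11
f 19 9 20
f 19 20 11
f 20 9 21
f 20 21 11
f 21 9 22
f 21 22 11
f 22 9 23
f 22 23 11
f 23 9 24
f 23 24 11
f 24 9 10
f 24 10 11



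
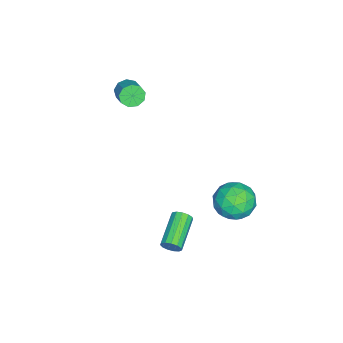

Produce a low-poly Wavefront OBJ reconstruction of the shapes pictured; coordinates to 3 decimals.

v -1.916 -3.042 1.357
v -1.538 -3.117 0.821
v -0.686 -2.573 1.347
v -1.064 -2.498 1.883
v -1.769 -2.73 0.795
v -0.916 -2.186 1.32
v -2.068 -2.489 1.031
v -1.216 -1.945 1.557
v -2.297 -2.507 1.42
v -1.444 -1.962 1.946
v -2.347 -2.775 1.78
v -1.495 -2.231 2.305
v -2.196 -3.168 1.942
v -1.343 -2.624 2.467
v -1.914 -3.503 1.83
v -1.061 -2.958 2.356
v -1.633 -3.621 1.497
v -0.78 -3.077 2.023
v -1.485 -3.469 1.099
v -0.632 -2.925 1.625
v 0.118 3.116 -2.577
v 0.591 3.858 -1.892
v 1.749 2.622 -3.168
v 2.222 3.364 -2.483
v 1.719 2.462 -2.065
v 0.711 2.767 -1.7
v 1.629 3.713 -3.36
v 0.621 4.018 -2.995
v 1.524 4.227 -2.377
v 1.58 3.454 -1.576
v 0.76 3.026 -3.484
v 0.816 2.253 -2.683
v 0.211 3.53 -2.183
v 2.129 2.95 -2.877
v 1.833 2.419 -2.631
v 2.111 2.856 -2.229
v 0.282 2.889 -2.069
v 0.56 3.325 -1.667
v 1.223 2.504 -1.769
v 1.78 3.155 -3.393
v 2.058 3.591 -2.991
v 0.229 3.624 -2.831
v 0.507 4.061 -2.429
v 1.117 3.976 -3.291
v 1.038 4.183 -2.065
v 1.996 3.893 -2.412
v 1.648 4.099 -2.928
v 1.055 4.278 -2.713
v 1.071 3.729 -1.595
v 2.029 3.439 -1.942
v 1.734 2.908 -1.696
v 1.142 3.087 -1.481
v 1.619 3.946 -1.879
v 0.311 3.041 -3.118
v 1.269 2.751 -3.465
v 1.198 3.393 -3.579
v 0.606 3.572 -3.364
v 0.344 2.587 -2.648
v 1.302 2.297 -2.995
v 1.285 2.202 -2.347
v 0.692 2.381 -2.132
v 0.721 2.534 -3.181
v 4.301 1.077 -3.619
v 4.454 0.852 -3.164
v 2.693 0.858 -2.566
v 2.539 1.083 -3.021
v 4.47 1.147 -3.122
v 2.709 1.153 -2.524
v 4.432 1.42 -3.237
v 2.67 1.426 -2.639
v 4.352 1.584 -3.473
v 2.591 1.59 -2.875
v 4.256 1.587 -3.756
v 2.495 1.593 -3.158
v 4.174 1.428 -3.995
v 2.413 1.434 -3.397
v 4.132 1.157 -4.115
v 2.371 1.164 -3.517
v 4.144 0.861 -4.077
v 2.383 0.868 -3.479
v 4.206 0.634 -3.894
v 2.444 0.64 -3.296
v 4.297 0.547 -3.623
v 2.536 0.553 -3.025
v 4.39 0.628 -3.351
v 2.629 0.634 -2.753
f 2 1 5
f 2 5 3
f 3 5 6
f 3 6 4
f 5 1 7
f 5 7 6
f 6 7 8
f 6 8 4
f 7 1 9
f 7 9 8
f 8 9 10
f 8 10 4
f 9 1 11
f 9 11 10
f 10 11 12
f 10 12 4
f 11 1 13
f 11 13 12
f 12 13 14
f 12 14 4
f 13 1 15
f 13 15 14
f 14 15 16
f 14 16 4
f 15 1 17
f 15 17 16
f 16 17 18
f 16 18 4
f 17 1 19
f 17 19 18
f 18 19 20
f 18 20 4
f 19 1 2
f 19 2 20
f 20 2 3
f 20 3 4
f 21 58 37
f 58 32 61
f 37 61 26
f 58 61 37
f 21 37 33
f 37 26 38
f 33 38 22
f 37 38 33
f 21 33 42
f 33 22 43
f 42 43 28
f 33 43 42
f 21 42 54
f 42 28 57
f 54 57 31
f 42 57 54
f 21 54 58
f 54 31 62
f 58 62 32
f 54 62 58
f 22 38 49
f 38 26 52
f 49 52 30
f 38 52 49
f 26 61 39
f 61 32 60
f 39 60 25
f 61 60 39
f 32 62 59
f 62 31 55
f 59 55 23
f 62 55 59
f 31 57 56
f 57 28 44
f 56 44 27
f 57 44 56
f 28 43 48
f 43 22 45
f 48 45 29
f 43 45 48
f 24 50 36
f 50 30 51
f 36 51 25
f 50 51 36
f 24 36 34
f 36 25 35
f 34 35 23
f 36 35 34
f 24 34 41
f 34 23 40
f 41 40 27
f 34 40 41
f 24 41 46
f 41 27 47
f 46 47 29
f 41 47 46
f 24 46 50
f 46 29 53
f 50 53 30
f 46 53 50
f 25 51 39
f 51 30 52
f 39 52 26
f 51 52 39
f 23 35 59
f 35 25 60
f 59 60 32
f 35 60 59
f 27 40 56
f 40 23 55
f 56 55 31
f 40 55 56
f 29 47 48
f 47 27 44
f 48 44 28
f 47 44 48
f 30 53 49
f 53 29 45
f 49 45 22
f 53 45 49
f 64 63 67
f 64 67 65
f 65 67 68
f 65 68 66
f 67 63 69
f 67 69 68
f 68 69 70
f 68 70 66
f 69 63 71
f 69 71 70
f 70 71 72
f 70 72 66
f 71 63 73
f 71 73 72
f 72 73 74
f 72 74 66
f 73 63 75
f 73 75 74
f 74 75 76
f 74 76 66
f 75 63 77
f 75 77 76
f 76 77 78
f 76 78 66
f 77 63 79
f 77 79 78
f 78 79 80
f 78 80 66
f 79 63 81
f 79 81 80
f 80 81 82
f 80 82 66
f 81 63 83
f 81 83 82
f 82 83 84
f 82 84 66
f 83 63 85
f 83 85 84
f 84 85 86
f 84 86 66
f 85 63 64
f 85 64 86
f 86 64 65
f 86 65 66



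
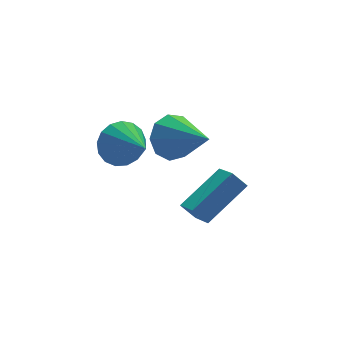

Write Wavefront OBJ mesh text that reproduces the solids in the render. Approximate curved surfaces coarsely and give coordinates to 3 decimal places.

v 1.675 2.951 -3.52
v 2.398 3.444 -2.921
v 2.145 1.049 -2.52
v 1.753 3.458 -2.592
v 1.071 3.235 -2.696
v 0.672 2.879 -3.186
v 0.742 2.557 -3.832
v 1.25 2.42 -4.332
v 1.956 2.531 -4.451
v 2.531 2.839 -4.135
v 2.706 3.2 -3.531
v -0.376 -2.178 -3.178
v 1.405 -1.822 -2.123
v -0.268 -1.112 -3.719
v 1.513 -0.756 -2.665
v 0.047 -2.524 -3.775
v 1.828 -2.168 -2.721
v 0.155 -1.458 -4.317
v 1.936 -1.102 -3.262
v -0.823 2.233 -2.455
v -0.361 1.877 -3.268
v -0.697 0.587 -1.665
v -0.003 2.037 -2.994
v 0.167 2.241 -2.596
v 0.111 2.443 -2.166
v -0.16 2.598 -1.802
v -0.582 2.668 -1.588
v -1.059 2.639 -1.573
v -1.483 2.517 -1.76
v -1.755 2.329 -2.106
v -1.814 2.12 -2.532
v -1.645 1.936 -2.941
v -1.289 1.821 -3.239
v -0.825 1.799 -3.357
f 2 1 4
f 2 4 3
f 4 1 5
f 4 5 3
f 5 1 6
f 5 6 3
f 6 1 7
f 6 7 3
f 7 1 8
f 7 8 3
f 8 1 9
f 8 9 3
f 9 1 10
f 9 10 3
f 10 1 11
f 10 11 3
f 11 1 2
f 11 2 3
f 13 15 12
f 16 13 12
f 12 15 14
f 14 16 12
f 13 19 15
f 17 13 16
f 17 19 13
f 15 19 14
f 18 16 14
f 14 19 18
f 18 17 16
f 19 17 18
f 21 20 23
f 21 23 22
f 23 20 24
f 23 24 22
f 24 20 25
f 24 25 22
f 25 20 26
f 25 26 22
f 26 20 27
f 26 27 22
f 27 20 28
f 27 28 22
f 28 20 29
f 28 29 22
f 29 20 30
f 29 30 22
f 30 20 31
f 30 31 22
f 31 20 32
f 31 32 22
f 32 20 33
f 32 33 22
f 33 20 34
f 33 34 22
f 34 20 21
f 34 21 22



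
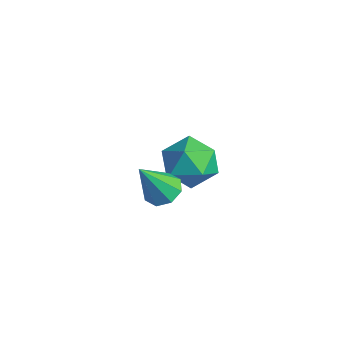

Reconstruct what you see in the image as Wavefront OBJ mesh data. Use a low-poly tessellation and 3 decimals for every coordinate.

v 0.854 -0.388 2.899
v 1.393 -0.02 3.09
v 0.926 -1.252 4.361
v 0.943 0.195 3.239
v 0.44 0.068 3.189
v 0.181 -0.326 2.969
v 0.315 -0.756 2.708
v 0.765 -0.97 2.559
v 1.268 -0.843 2.609
v 1.528 -0.449 2.829
v -3.261 3.7 0.006
v -2.435 3.391 0.705
v -3.325 2.009 -0.665
v -2.499 1.7 0.034
v -3.517 1.951 0.442
v -3.477 2.996 0.857
v -2.283 2.404 -0.817
v -2.243 3.449 -0.402
v -1.83 2.59 0.196
v -2.593 2.31 0.974
v -3.167 3.09 -0.934
v -3.93 2.81 -0.156
f 2 1 4
f 2 4 3
f 4 1 5
f 4 5 3
f 5 1 6
f 5 6 3
f 6 1 7
f 6 7 3
f 7 1 8
f 7 8 3
f 8 1 9
f 8 9 3
f 9 1 10
f 9 10 3
f 10 1 2
f 10 2 3
f 11 22 16
f 11 16 12
f 11 12 18
f 11 18 21
f 11 21 22
f 12 16 20
f 16 22 15
f 22 21 13
f 21 18 17
f 18 12 19
f 14 20 15
f 14 15 13
f 14 13 17
f 14 17 19
f 14 19 20
f 15 20 16
f 13 15 22
f 17 13 21
f 19 17 18
f 20 19 12



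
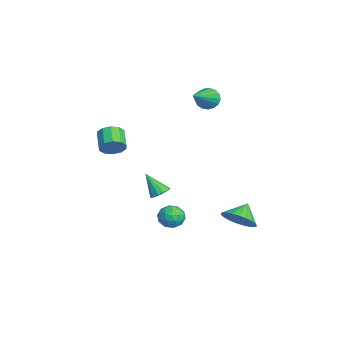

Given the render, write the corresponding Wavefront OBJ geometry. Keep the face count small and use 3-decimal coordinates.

v 1.511 2.687 -2.895
v 2.095 3.447 -2.934
v 0.849 3.233 -2.145
v 1.833 3.529 -3.225
v 1.516 3.464 -3.458
v 1.197 3.265 -3.594
v 0.933 2.967 -3.609
v 0.769 2.619 -3.501
v 0.733 2.284 -3.287
v 0.832 2.018 -3.007
v 1.048 1.867 -2.706
v 1.344 1.859 -2.439
v 1.669 1.993 -2.25
v 1.966 2.248 -2.173
v 2.185 2.578 -2.221
v 2.288 2.927 -2.385
v 2.256 3.235 -2.637
v 3.803 -1.418 0.472
v 4.326 -1.537 0.594
v 3.397 -2.062 1.588
v 4.264 -1.265 0.729
v 4.056 -1.041 0.782
v 3.768 -0.937 0.737
v 3.49 -0.986 0.608
v 3.312 -1.172 0.436
v 3.289 -1.437 0.275
v 3.43 -1.695 0.177
v 3.689 -1.865 0.173
v 3.984 -1.894 0.264
v 4.221 -1.772 0.421
v -3.396 1.818 3.247
v -3.217 1.509 2.657
v -1.764 0.842 4.253
v -3.046 1.791 2.654
v -2.955 2.08 2.786
v -2.965 2.308 3.024
v -3.074 2.424 3.314
v -3.257 2.401 3.588
v -3.471 2.245 3.784
v -3.668 1.99 3.857
v -3.803 1.696 3.791
v -3.845 1.43 3.6
v -3.783 1.252 3.328
v -3.633 1.205 3.038
v -3.429 1.297 2.796
v 1.195 -0.584 -2.676
v 1.726 -0.089 -2.7
v 1.814 -1.211 -1.9
v 2.345 -0.716 -1.924
v 1.708 -0.55 -1.62
v 1.325 -0.162 -2.099
v 2.215 -1.138 -2.501
v 1.832 -0.75 -2.98
v 2.356 -0.432 -2.591
v 2.042 -0.069 -2.047
v 1.498 -1.231 -2.553
v 1.184 -0.868 -2.009
v 1.406 -0.281 -2.756
v 2.134 -1.019 -1.844
v 1.759 -0.921 -1.665
v 2.071 -0.63 -1.68
v 1.17 -0.324 -2.403
v 1.482 -0.034 -2.417
v 1.472 -0.305 -1.782
v 2.058 -1.266 -2.183
v 2.37 -0.976 -2.197
v 1.469 -0.67 -2.92
v 1.781 -0.379 -2.935
v 2.068 -0.995 -2.818
v 2.088 -0.192 -2.706
v 2.452 -0.561 -2.25
v 2.376 -0.808 -2.589
v 2.151 -0.58 -2.871
v 1.904 0.021 -2.386
v 2.268 -0.347 -1.931
v 1.893 -0.25 -1.752
v 1.668 -0.022 -2.034
v 2.275 -0.18 -2.323
v 1.272 -0.953 -2.669
v 1.636 -1.321 -2.214
v 1.872 -1.278 -2.566
v 1.647 -1.05 -2.848
v 1.088 -0.739 -2.35
v 1.452 -1.108 -1.894
v 1.389 -0.72 -1.729
v 1.164 -0.492 -2.011
v 1.265 -1.12 -2.277
v 0.427 -3.328 1.923
v 0.708 -2.943 2.422
v -0.265 -2.948 2.976
v -0.547 -3.332 2.477
v 0.542 -2.68 2.131
v -0.432 -2.685 2.684
v 0.331 -2.664 1.76
v -0.643 -2.669 2.314
v 0.157 -2.902 1.452
v -0.817 -2.907 2.006
v 0.086 -3.302 1.324
v -0.888 -3.307 1.877
v 0.145 -3.712 1.424
v -0.828 -3.717 1.978
v 0.312 -3.975 1.716
v -0.662 -3.98 2.269
v 0.523 -3.991 2.086
v -0.451 -3.996 2.64
v 0.697 -3.753 2.394
v -0.277 -3.758 2.948
v 0.768 -3.353 2.523
v -0.206 -3.358 3.076
f 2 1 4
f 2 4 3
f 4 1 5
f 4 5 3
f 5 1 6
f 5 6 3
f 6 1 7
f 6 7 3
f 7 1 8
f 7 8 3
f 8 1 9
f 8 9 3
f 9 1 10
f 9 10 3
f 10 1 11
f 10 11 3
f 11 1 12
f 11 12 3
f 12 1 13
f 12 13 3
f 13 1 14
f 13 14 3
f 14 1 15
f 14 15 3
f 15 1 16
f 15 16 3
f 16 1 17
f 16 17 3
f 17 1 2
f 17 2 3
f 19 18 21
f 19 21 20
f 21 18 22
f 21 22 20
f 22 18 23
f 22 23 20
f 23 18 24
f 23 24 20
f 24 18 25
f 24 25 20
f 25 18 26
f 25 26 20
f 26 18 27
f 26 27 20
f 27 18 28
f 27 28 20
f 28 18 29
f 28 29 20
f 29 18 30
f 29 30 20
f 30 18 19
f 30 19 20
f 32 31 34
f 32 34 33
f 34 31 35
f 34 35 33
f 35 31 36
f 35 36 33
f 36 31 37
f 36 37 33
f 37 31 38
f 37 38 33
f 38 31 39
f 38 39 33
f 39 31 40
f 39 40 33
f 40 31 41
f 40 41 33
f 41 31 42
f 41 42 33
f 42 31 43
f 42 43 33
f 43 31 44
f 43 44 33
f 44 31 45
f 44 45 33
f 45 31 32
f 45 32 33
f 46 83 62
f 83 57 86
f 62 86 51
f 83 86 62
f 46 62 58
f 62 51 63
f 58 63 47
f 62 63 58
f 46 58 67
f 58 47 68
f 67 68 53
f 58 68 67
f 46 67 79
f 67 53 82
f 79 82 56
f 67 82 79
f 46 79 83
f 79 56 87
f 83 87 57
f 79 87 83
f 47 63 74
f 63 51 77
f 74 77 55
f 63 77 74
f 51 86 64
f 86 57 85
f 64 85 50
f 86 85 64
f 57 87 84
f 87 56 80
f 84 80 48
f 87 80 84
f 56 82 81
f 82 53 69
f 81 69 52
f 82 69 81
f 53 68 73
f 68 47 70
f 73 70 54
f 68 70 73
f 49 75 61
f 75 55 76
f 61 76 50
f 75 76 61
f 49 61 59
f 61 50 60
f 59 60 48
f 61 60 59
f 49 59 66
f 59 48 65
f 66 65 52
f 59 65 66
f 49 66 71
f 66 52 72
f 71 72 54
f 66 72 71
f 49 71 75
f 71 54 78
f 75 78 55
f 71 78 75
f 50 76 64
f 76 55 77
f 64 77 51
f 76 77 64
f 48 60 84
f 60 50 85
f 84 85 57
f 60 85 84
f 52 65 81
f 65 48 80
f 81 80 56
f 65 80 81
f 54 72 73
f 72 52 69
f 73 69 53
f 72 69 73
f 55 78 74
f 78 54 70
f 74 70 47
f 78 70 74
f 89 88 92
f 89 92 90
f 90 92 93
f 90 93 91
f 92 88 94
f 92 94 93
f 93 94 95
f 93 95 91
f 94 88 96
f 94 96 95
f 95 96 97
f 95 97 91
f 96 88 98
f 96 98 97
f 97 98 99
f 97 99 91
f 98 88 100
f 98 100 99
f 99 100 101
f 99 101 91
f 100 88 102
f 100 102 101
f 101 102 103
f 101 103 91
f 102 88 104
f 102 104 103
f 103 104 105
f 103 105 91
f 104 88 106
f 104 106 105
f 105 106 107
f 105 107 91
f 106 88 108
f 106 108 107
f 107 108 109
f 107 109 91
f 108 88 89
f 108 89 109
f 109 89 90
f 109 90 91



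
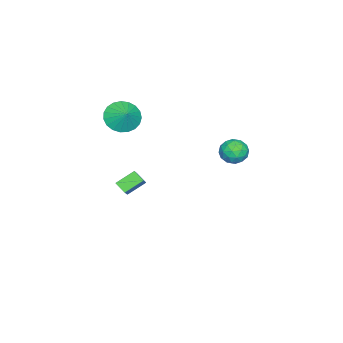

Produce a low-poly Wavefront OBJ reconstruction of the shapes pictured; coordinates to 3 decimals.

v 1.166 -3.083 -2.583
v 0.946 -3.746 -2.116
v 2.035 -2.828 -1.812
v 1.815 -3.491 -1.345
v 2.005 -3.849 -3.275
v 1.785 -4.512 -2.808
v 2.874 -3.594 -2.504
v 2.654 -4.257 -2.037
v 3.002 3.222 3.126
v 3.451 3.828 2.731
v 4.169 2.672 3.609
v 4.618 3.278 3.214
v 4.127 3.479 3.88
v 3.405 3.818 3.581
v 4.215 2.682 2.759
v 3.493 3.021 2.46
v 4.201 3.494 2.504
v 4.146 3.987 3.196
v 3.474 2.513 3.144
v 3.419 3.006 3.836
v 3.124 3.573 2.886
v 4.496 2.927 3.454
v 4.207 3.045 3.845
v 4.471 3.401 3.613
v 3.097 3.568 3.386
v 3.361 3.924 3.153
v 3.758 3.718 3.829
v 4.259 2.576 3.187
v 4.523 2.932 2.954
v 3.149 3.099 2.727
v 3.413 3.455 2.495
v 3.862 2.782 2.511
v 3.828 3.733 2.52
v 4.515 3.41 2.804
v 4.278 3.059 2.537
v 3.853 3.259 2.361
v 3.796 4.023 2.927
v 4.483 3.699 3.211
v 4.194 3.817 3.603
v 3.769 4.017 3.427
v 4.237 3.826 2.794
v 3.137 2.801 3.129
v 3.824 2.477 3.413
v 3.851 2.483 2.913
v 3.426 2.683 2.737
v 3.105 3.09 3.536
v 3.792 2.767 3.82
v 3.767 3.241 3.979
v 3.342 3.441 3.803
v 3.383 2.674 3.546
v 1.844 -4.162 2.926
v 2.59 -4.956 2.957
v 2.436 -3.578 3.614
v 2.739 -4.701 2.613
v 2.732 -4.352 2.323
v 2.572 -3.971 2.137
v 2.286 -3.623 2.088
v 1.924 -3.368 2.183
v 1.548 -3.251 2.407
v 1.223 -3.291 2.72
v 1.005 -3.481 3.069
v 0.932 -3.79 3.393
v 1.018 -4.163 3.637
v 1.246 -4.535 3.757
v 1.577 -4.844 3.733
v 1.955 -5.034 3.57
v 2.313 -5.074 3.296
f 2 4 1
f 5 2 1
f 1 4 3
f 3 5 1
f 2 8 4
f 6 2 5
f 6 8 2
f 4 8 3
f 7 5 3
f 3 8 7
f 7 6 5
f 8 6 7
f 9 46 25
f 46 20 49
f 25 49 14
f 46 49 25
f 9 25 21
f 25 14 26
f 21 26 10
f 25 26 21
f 9 21 30
f 21 10 31
f 30 31 16
f 21 31 30
f 9 30 42
f 30 16 45
f 42 45 19
f 30 45 42
f 9 42 46
f 42 19 50
f 46 50 20
f 42 50 46
f 10 26 37
f 26 14 40
f 37 40 18
f 26 40 37
f 14 49 27
f 49 20 48
f 27 48 13
f 49 48 27
f 20 50 47
f 50 19 43
f 47 43 11
f 50 43 47
f 19 45 44
f 45 16 32
f 44 32 15
f 45 32 44
f 16 31 36
f 31 10 33
f 36 33 17
f 31 33 36
f 12 38 24
f 38 18 39
f 24 39 13
f 38 39 24
f 12 24 22
f 24 13 23
f 22 23 11
f 24 23 22
f 12 22 29
f 22 11 28
f 29 28 15
f 22 28 29
f 12 29 34
f 29 15 35
f 34 35 17
f 29 35 34
f 12 34 38
f 34 17 41
f 38 41 18
f 34 41 38
f 13 39 27
f 39 18 40
f 27 40 14
f 39 40 27
f 11 23 47
f 23 13 48
f 47 48 20
f 23 48 47
f 15 28 44
f 28 11 43
f 44 43 19
f 28 43 44
f 17 35 36
f 35 15 32
f 36 32 16
f 35 32 36
f 18 41 37
f 41 17 33
f 37 33 10
f 41 33 37
f 52 51 54
f 52 54 53
f 54 51 55
f 54 55 53
f 55 51 56
f 55 56 53
f 56 51 57
f 56 57 53
f 57 51 58
f 57 58 53
f 58 51 59
f 58 59 53
f 59 51 60
f 59 60 53
f 60 51 61
f 60 61 53
f 61 51 62
f 61 62 53
f 62 51 63
f 62 63 53
f 63 51 64
f 63 64 53
f 64 51 65
f 64 65 53
f 65 51 66
f 65 66 53
f 66 51 67
f 66 67 53
f 67 51 52
f 67 52 53

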